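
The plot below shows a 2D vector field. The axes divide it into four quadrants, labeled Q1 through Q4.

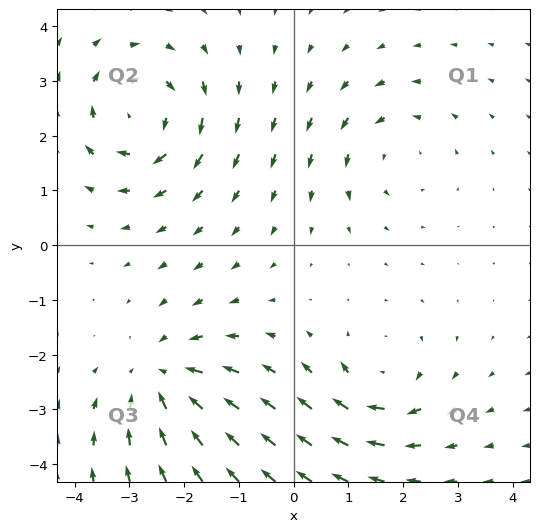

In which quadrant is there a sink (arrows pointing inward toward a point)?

Q3

The sink sits at approximately (-2.4, -2.4), which lies in quadrant Q3. The divergence there is about -5, negative as expected for a sink.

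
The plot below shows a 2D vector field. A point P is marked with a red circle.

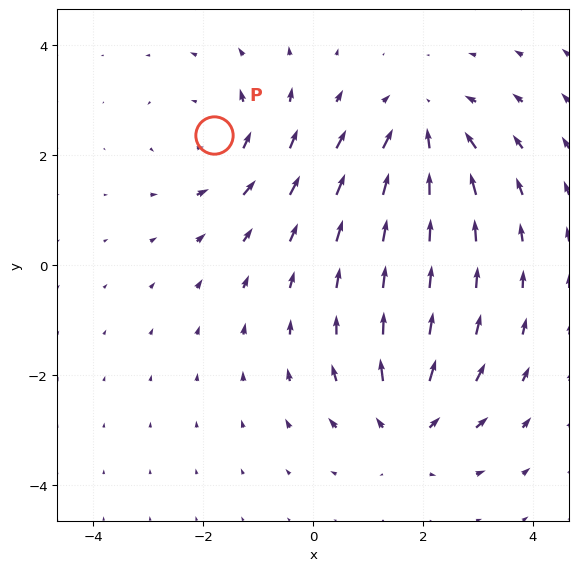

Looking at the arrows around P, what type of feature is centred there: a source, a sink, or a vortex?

At P (-1.8, 2.4) the arrows circulate counterclockwise. Divergence ≈0, curl about +3 — near-zero divergence with nonzero curl is a vortex.

vortex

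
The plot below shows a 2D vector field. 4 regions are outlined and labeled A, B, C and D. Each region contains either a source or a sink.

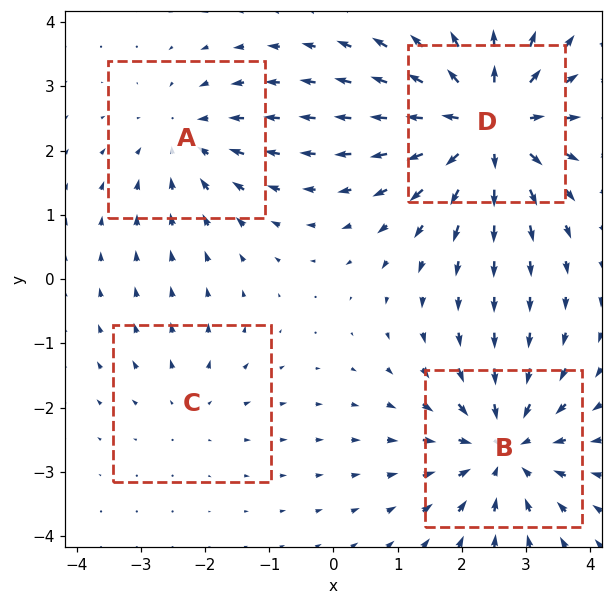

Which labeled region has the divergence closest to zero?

Divergence at each region's feature centre — A: about -3, B: about -5, C: about +2, D: about +7. Region C is closest to zero.

C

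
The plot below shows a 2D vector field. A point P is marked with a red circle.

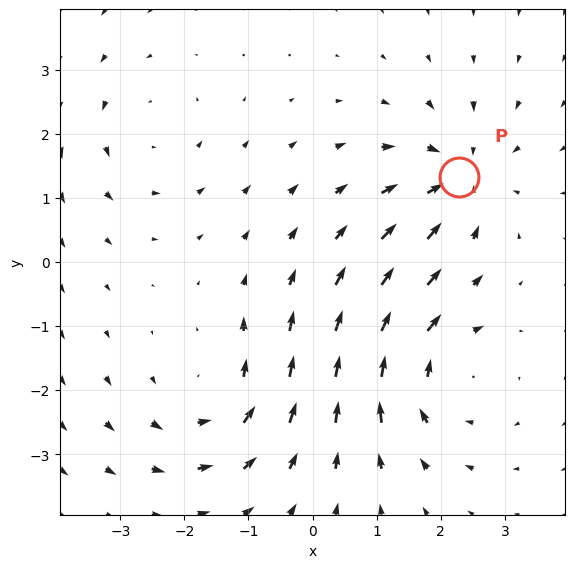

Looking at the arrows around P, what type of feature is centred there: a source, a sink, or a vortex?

sink

At P (2.3, 1.3) the arrows converge inward. Divergence about -4, curl ≈0 — negative divergence with near-zero curl is a sink.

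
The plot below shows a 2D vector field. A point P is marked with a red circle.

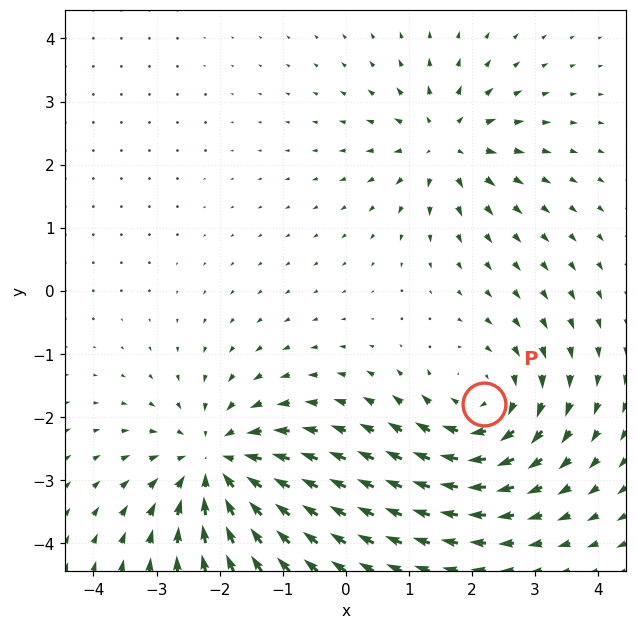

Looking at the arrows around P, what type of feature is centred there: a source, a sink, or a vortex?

At P (2.2, -1.8) the arrows circulate clockwise. Divergence ≈0, curl about -4 — near-zero divergence with nonzero curl is a vortex.

vortex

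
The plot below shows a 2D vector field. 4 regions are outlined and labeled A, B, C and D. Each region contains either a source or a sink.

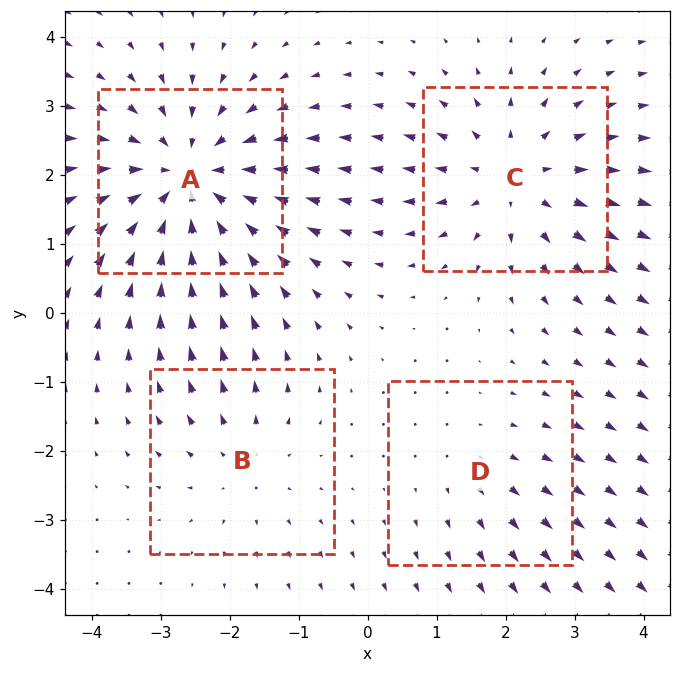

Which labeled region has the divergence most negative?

A

Divergence at each region's feature centre — A: about -6, B: about +3, C: about +4, D: about +2. Region A is most negative.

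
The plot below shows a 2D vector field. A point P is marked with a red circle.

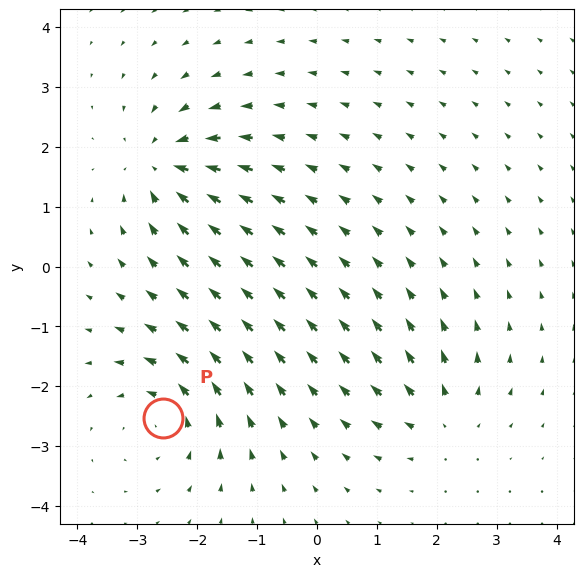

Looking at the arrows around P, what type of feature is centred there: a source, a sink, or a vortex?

At P (-2.6, -2.5) the arrows circulate counterclockwise. Divergence ≈0, curl about +4 — near-zero divergence with nonzero curl is a vortex.

vortex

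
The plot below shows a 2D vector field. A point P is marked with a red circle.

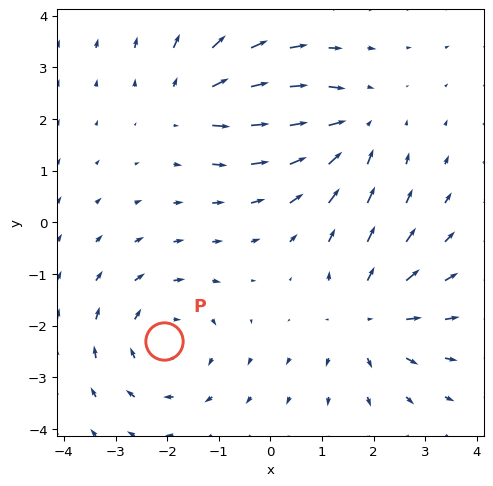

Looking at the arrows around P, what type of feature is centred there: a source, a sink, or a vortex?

At P (-2.1, -2.3) the arrows circulate clockwise. Divergence ≈0, curl about -3 — near-zero divergence with nonzero curl is a vortex.

vortex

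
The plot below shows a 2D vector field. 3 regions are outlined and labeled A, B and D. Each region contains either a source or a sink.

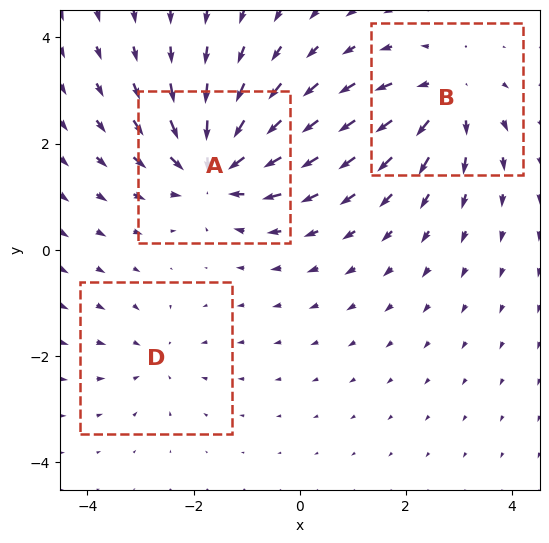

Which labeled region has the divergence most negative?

Divergence at each region's feature centre — A: about -5, B: about +4, D: about -2. Region A is most negative.

A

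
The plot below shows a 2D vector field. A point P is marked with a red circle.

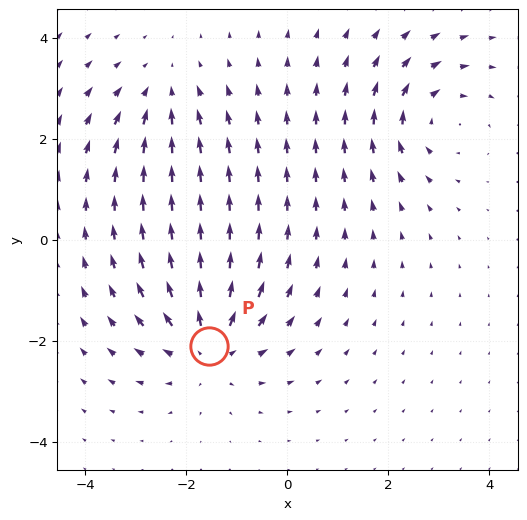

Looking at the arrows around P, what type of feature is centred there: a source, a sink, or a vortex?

source

At P (-1.6, -2.1) the arrows spread outward. Divergence about +4, curl ≈0 — positive divergence with near-zero curl is a source.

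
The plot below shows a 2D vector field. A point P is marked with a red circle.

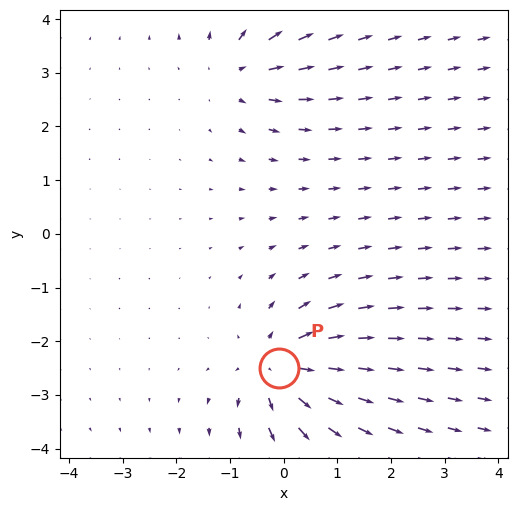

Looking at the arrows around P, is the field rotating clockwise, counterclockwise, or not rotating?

Near P at (-0.1, -2.5) the arrows show no circulation. The curl there is ≈0.

not rotating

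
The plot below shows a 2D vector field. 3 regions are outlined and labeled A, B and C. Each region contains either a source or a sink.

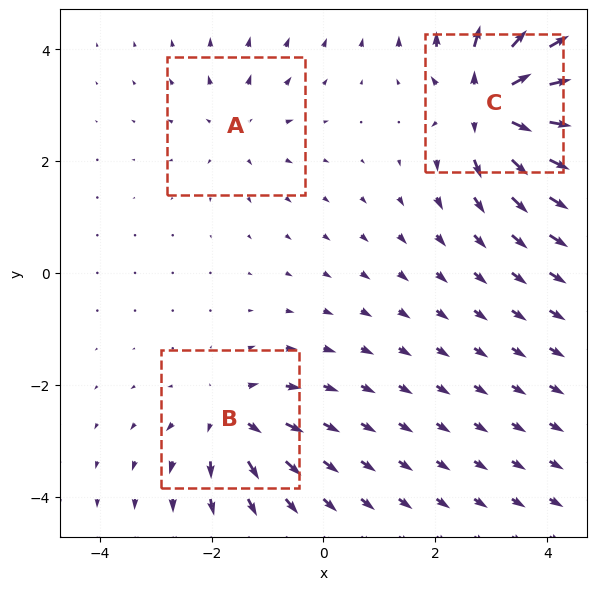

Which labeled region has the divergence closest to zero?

A

Divergence at each region's feature centre — A: about +2, B: about +4, C: about +7. Region A is closest to zero.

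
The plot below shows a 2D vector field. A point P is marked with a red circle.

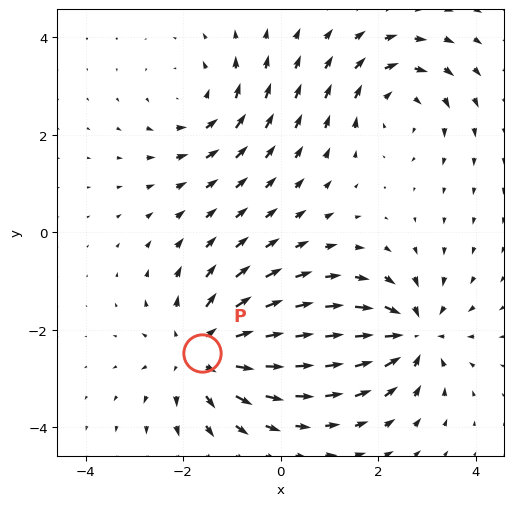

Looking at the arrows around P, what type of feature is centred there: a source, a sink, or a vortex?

At P (-1.6, -2.5) the arrows spread outward. Divergence about +5, curl ≈0 — positive divergence with near-zero curl is a source.

source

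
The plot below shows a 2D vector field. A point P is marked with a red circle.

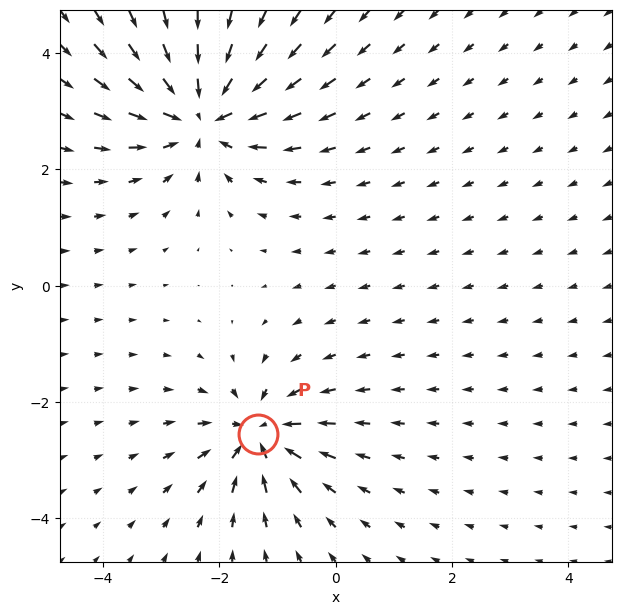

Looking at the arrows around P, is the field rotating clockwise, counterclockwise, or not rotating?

Near P at (-1.3, -2.6) the arrows show no circulation. The curl there is ≈0.

not rotating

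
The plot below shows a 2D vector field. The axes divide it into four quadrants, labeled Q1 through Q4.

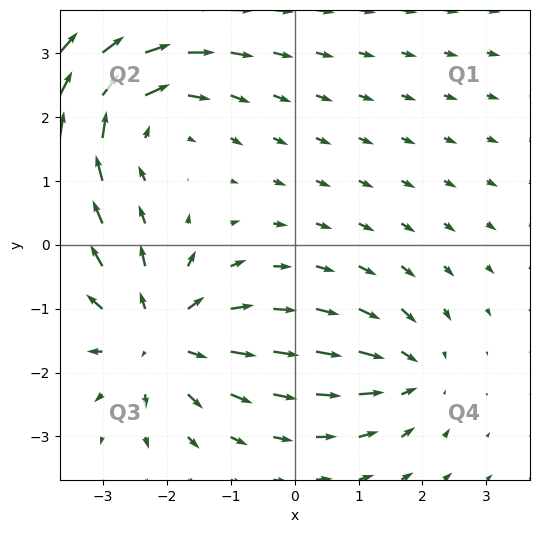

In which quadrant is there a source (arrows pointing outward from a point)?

The source sits at approximately (-2.1, -1.4), which lies in quadrant Q3. The divergence there is about +5, positive as expected for a source.

Q3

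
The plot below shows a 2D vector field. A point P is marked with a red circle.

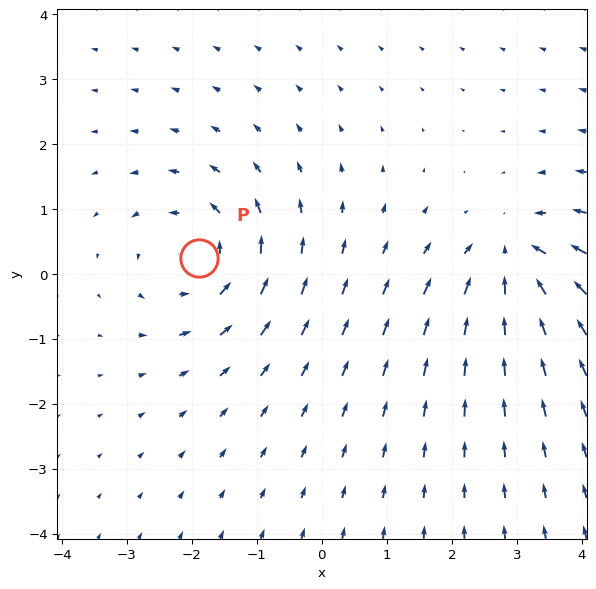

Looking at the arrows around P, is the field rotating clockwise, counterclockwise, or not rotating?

counterclockwise

Near P at (-1.9, 0.2) the arrows circulate counterclockwise. The curl (z-component) there is about +3; positive curl means counterclockwise rotation.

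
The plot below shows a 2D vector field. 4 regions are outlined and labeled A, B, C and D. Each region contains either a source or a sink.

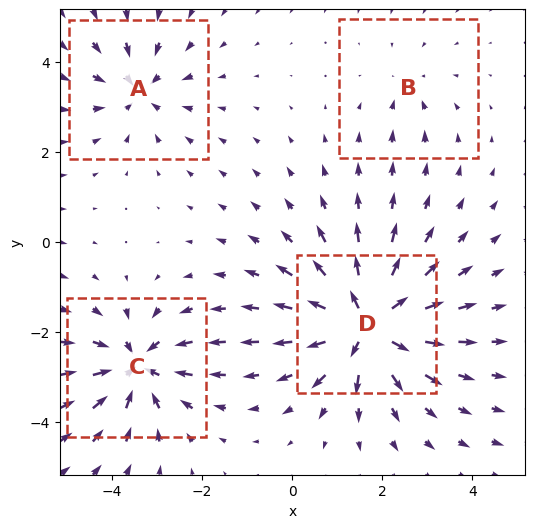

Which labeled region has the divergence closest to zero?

Divergence at each region's feature centre — A: about -4, B: about -2, C: about -6, D: about +8. Region B is closest to zero.

B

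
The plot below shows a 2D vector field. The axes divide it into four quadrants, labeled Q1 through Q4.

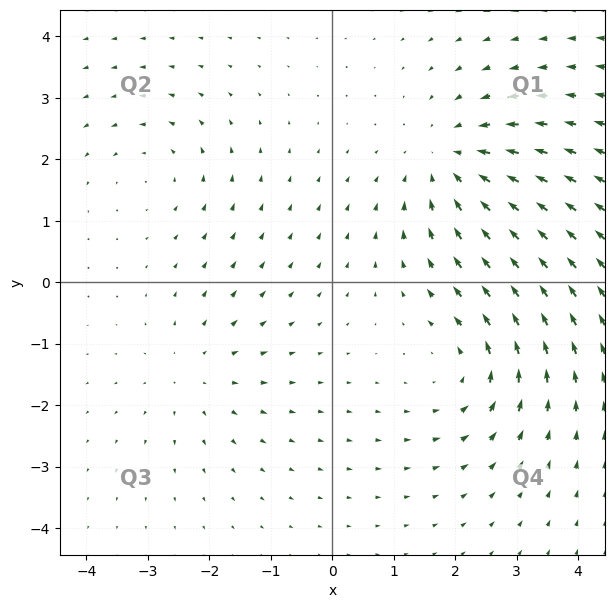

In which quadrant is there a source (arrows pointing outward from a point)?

Q3

The source sits at approximately (-2.2, -1.5), which lies in quadrant Q3. The divergence there is about +2, positive as expected for a source.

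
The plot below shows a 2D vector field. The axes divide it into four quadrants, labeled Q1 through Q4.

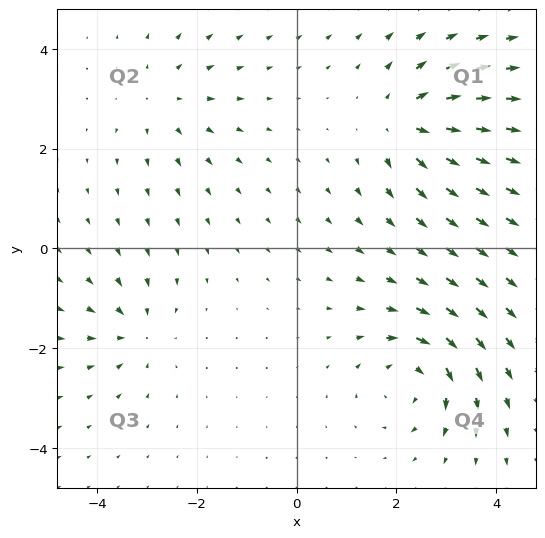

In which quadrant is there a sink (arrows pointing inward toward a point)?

The sink sits at approximately (-3.2, -1.7), which lies in quadrant Q3. The divergence there is about -4, negative as expected for a sink.

Q3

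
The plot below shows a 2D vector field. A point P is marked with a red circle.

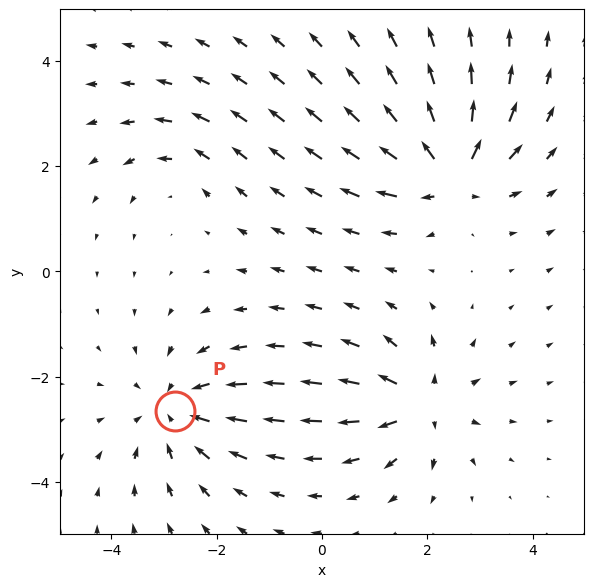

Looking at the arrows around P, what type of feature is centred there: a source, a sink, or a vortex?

At P (-2.8, -2.6) the arrows converge inward. Divergence about -4, curl ≈0 — negative divergence with near-zero curl is a sink.

sink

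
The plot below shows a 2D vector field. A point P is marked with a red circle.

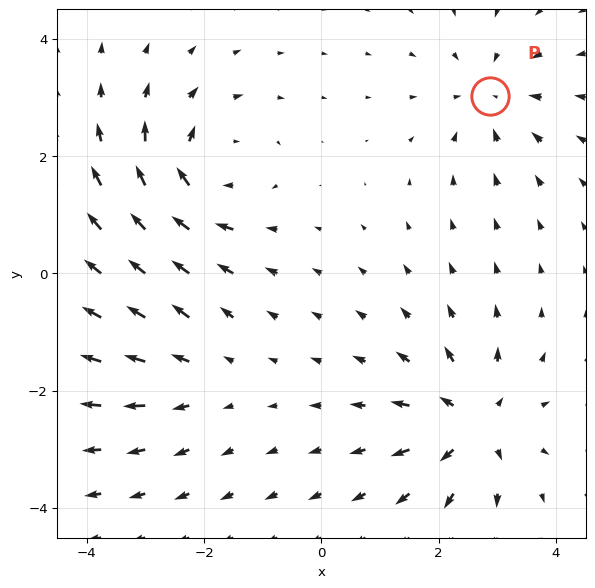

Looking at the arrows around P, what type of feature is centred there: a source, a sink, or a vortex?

sink

At P (2.9, 3.0) the arrows converge inward. Divergence about -4, curl ≈0 — negative divergence with near-zero curl is a sink.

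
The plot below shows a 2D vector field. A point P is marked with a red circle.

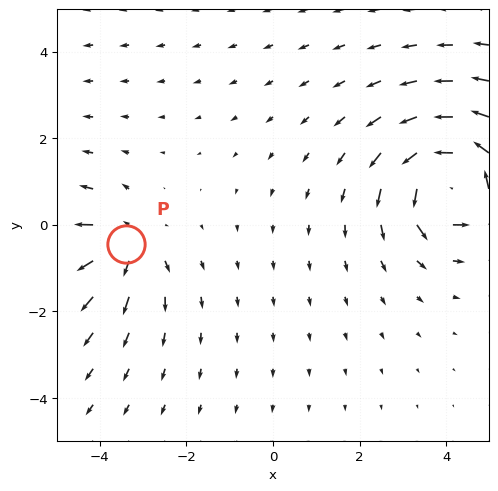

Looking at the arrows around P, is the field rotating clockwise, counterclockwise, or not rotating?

Near P at (-3.4, -0.4) the arrows show no circulation. The curl there is ≈0.

not rotating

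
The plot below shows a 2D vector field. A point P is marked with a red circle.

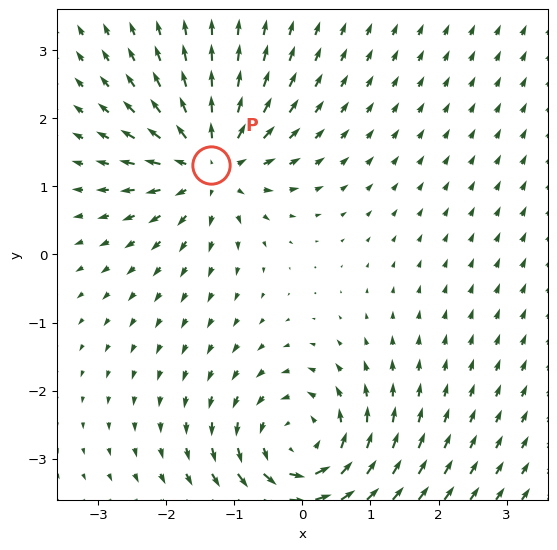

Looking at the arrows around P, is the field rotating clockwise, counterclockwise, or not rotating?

Near P at (-1.3, 1.3) the arrows show no circulation. The curl there is ≈0.

not rotating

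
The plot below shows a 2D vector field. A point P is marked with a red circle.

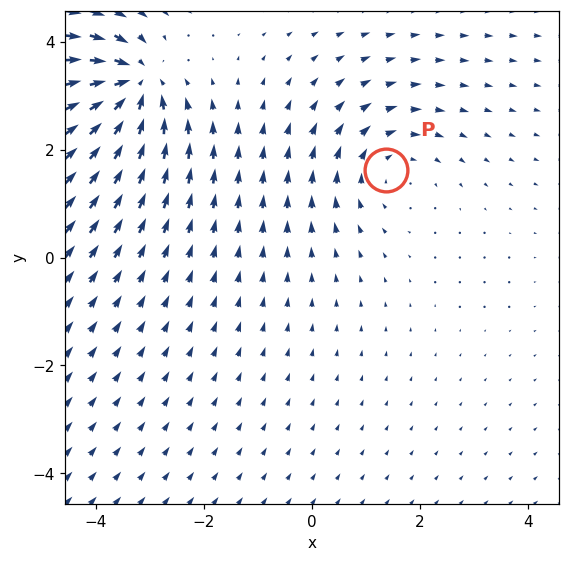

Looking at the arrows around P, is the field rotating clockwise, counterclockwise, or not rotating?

Near P at (1.4, 1.6) the arrows circulate clockwise. The curl (z-component) there is about -2; negative curl means clockwise rotation.

clockwise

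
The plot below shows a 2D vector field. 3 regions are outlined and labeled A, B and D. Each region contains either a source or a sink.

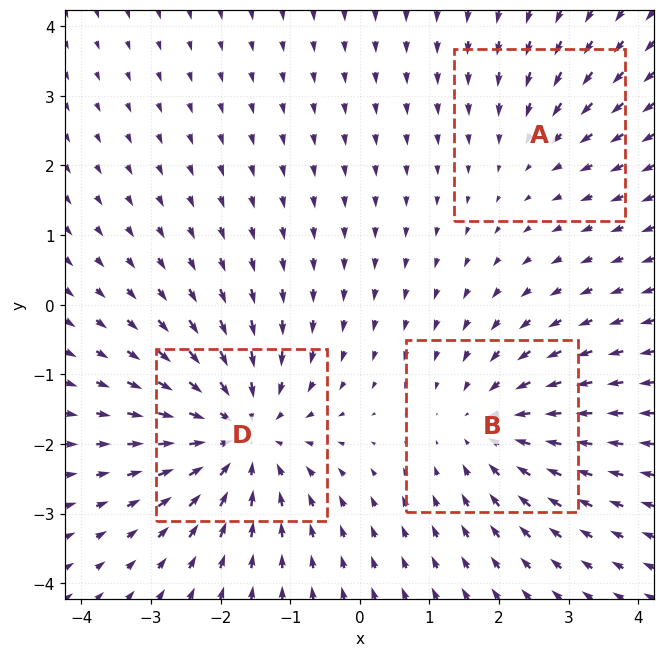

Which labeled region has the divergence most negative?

Divergence at each region's feature centre — A: about -2, B: about -3, D: about -5. Region D is most negative.

D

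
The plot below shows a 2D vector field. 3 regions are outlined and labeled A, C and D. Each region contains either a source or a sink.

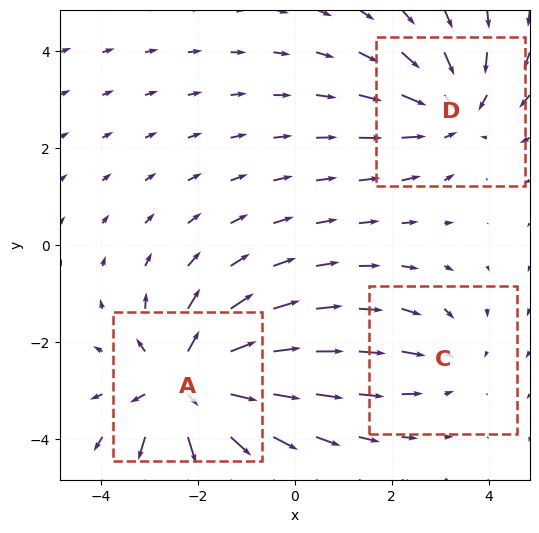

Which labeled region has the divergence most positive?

A

Divergence at each region's feature centre — A: about +4, C: about -2, D: about -3. Region A is most positive.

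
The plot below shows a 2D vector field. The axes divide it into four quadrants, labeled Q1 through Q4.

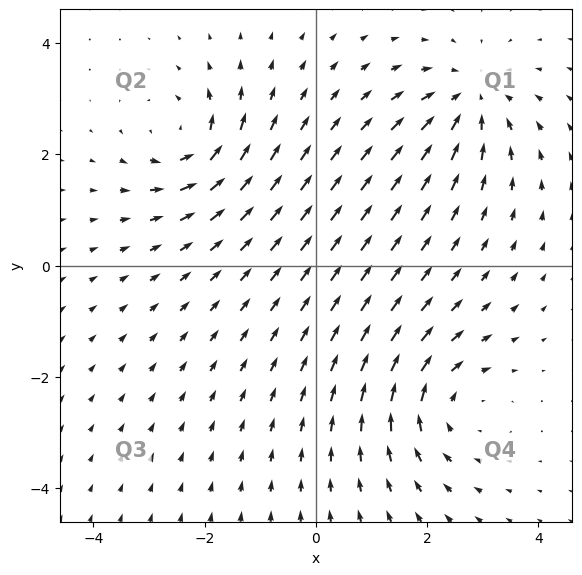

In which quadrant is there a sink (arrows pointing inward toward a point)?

The sink sits at approximately (2.8, 3.0), which lies in quadrant Q1. The divergence there is about -4, negative as expected for a sink.

Q1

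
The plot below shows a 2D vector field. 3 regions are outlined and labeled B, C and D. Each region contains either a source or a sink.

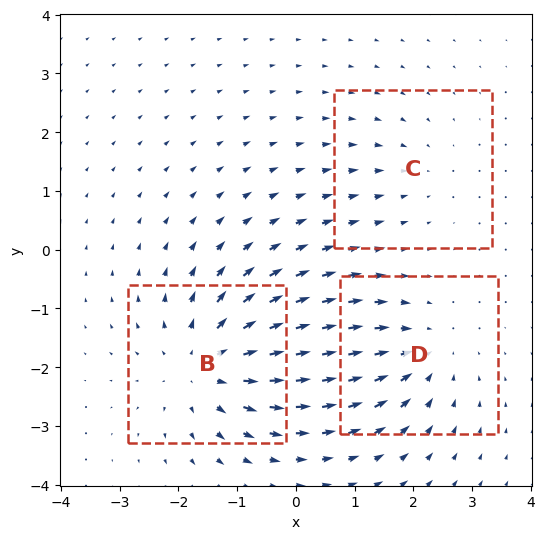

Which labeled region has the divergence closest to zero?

Divergence at each region's feature centre — B: about +4, C: about -2, D: about -3. Region C is closest to zero.

C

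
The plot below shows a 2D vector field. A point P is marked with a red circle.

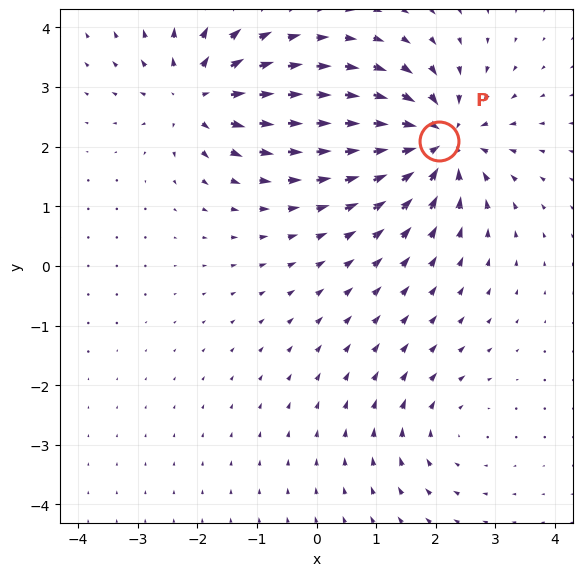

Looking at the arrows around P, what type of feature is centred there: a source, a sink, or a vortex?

sink

At P (2.1, 2.1) the arrows converge inward. Divergence about -6, curl ≈0 — negative divergence with near-zero curl is a sink.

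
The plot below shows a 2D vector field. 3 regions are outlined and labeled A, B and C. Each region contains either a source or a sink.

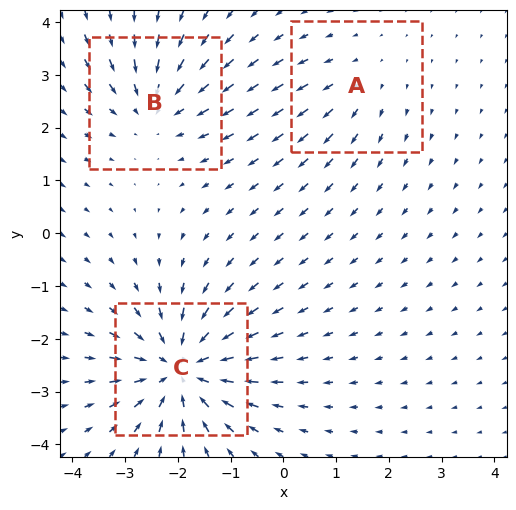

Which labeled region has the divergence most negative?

Divergence at each region's feature centre — A: about +2, B: about -3, C: about -5. Region C is most negative.

C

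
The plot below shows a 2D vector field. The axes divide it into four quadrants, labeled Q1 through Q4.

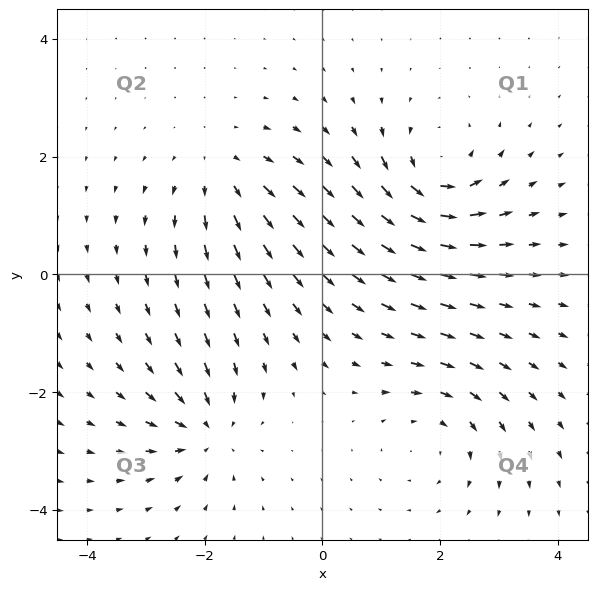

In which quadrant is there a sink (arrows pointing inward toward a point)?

Q3

The sink sits at approximately (-2.0, -2.7), which lies in quadrant Q3. The divergence there is about -5, negative as expected for a sink.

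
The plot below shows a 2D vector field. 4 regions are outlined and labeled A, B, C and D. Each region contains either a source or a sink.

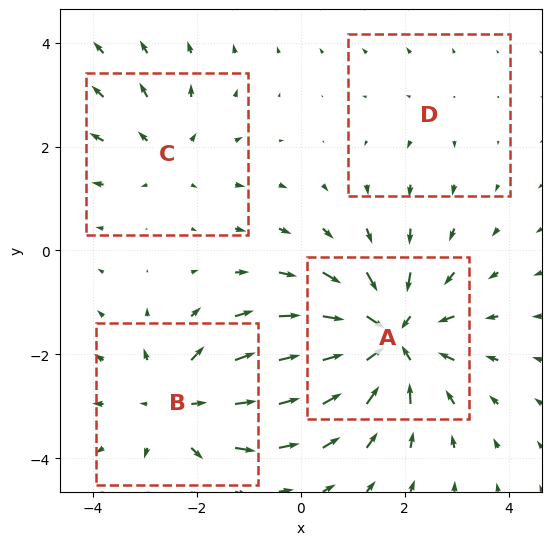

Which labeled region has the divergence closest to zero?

Divergence at each region's feature centre — A: about -6, B: about +4, C: about +3, D: about +2. Region D is closest to zero.

D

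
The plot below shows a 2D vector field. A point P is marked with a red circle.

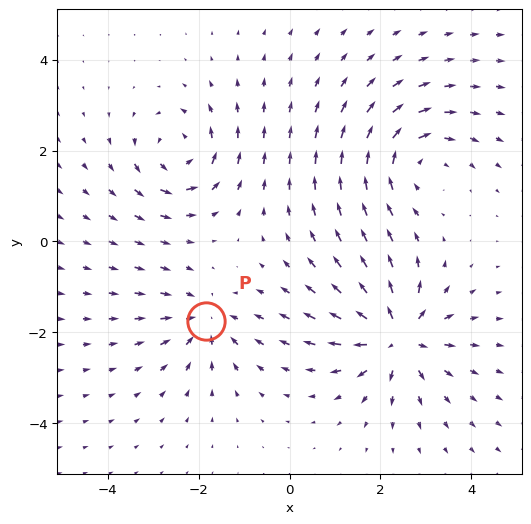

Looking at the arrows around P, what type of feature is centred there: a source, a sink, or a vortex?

sink

At P (-1.8, -1.8) the arrows converge inward. Divergence about -3, curl ≈0 — negative divergence with near-zero curl is a sink.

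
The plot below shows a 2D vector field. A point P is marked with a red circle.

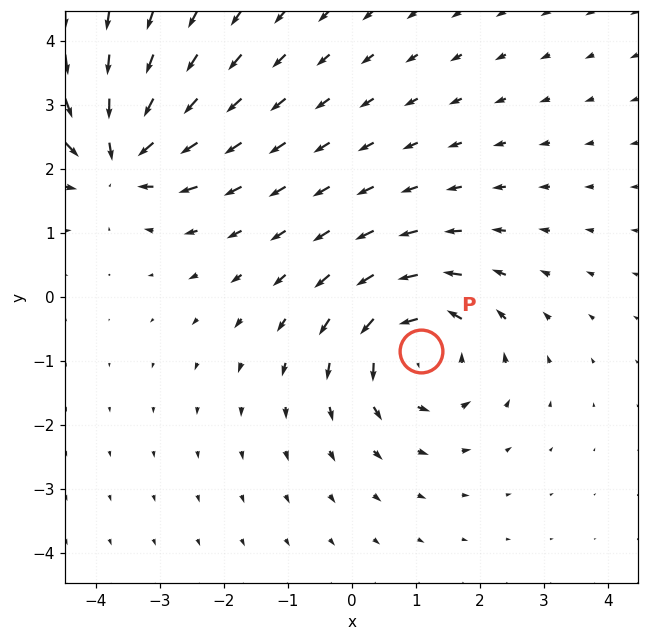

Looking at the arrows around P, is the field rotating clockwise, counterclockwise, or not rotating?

counterclockwise

Near P at (1.1, -0.8) the arrows circulate counterclockwise. The curl (z-component) there is about +3; positive curl means counterclockwise rotation.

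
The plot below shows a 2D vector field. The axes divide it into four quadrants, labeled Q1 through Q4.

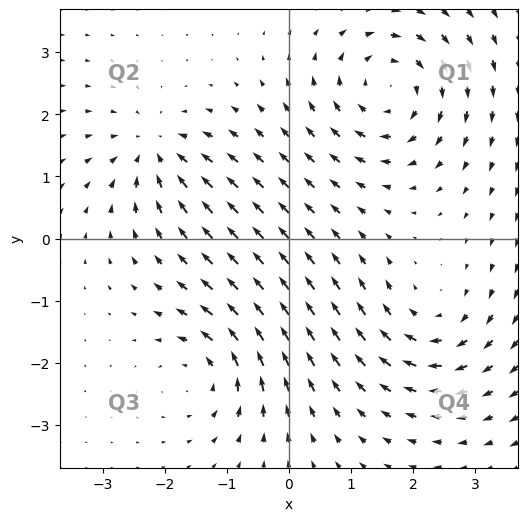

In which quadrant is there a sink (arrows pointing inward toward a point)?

Q2

The sink sits at approximately (-2.2, 1.4), which lies in quadrant Q2. The divergence there is about -4, negative as expected for a sink.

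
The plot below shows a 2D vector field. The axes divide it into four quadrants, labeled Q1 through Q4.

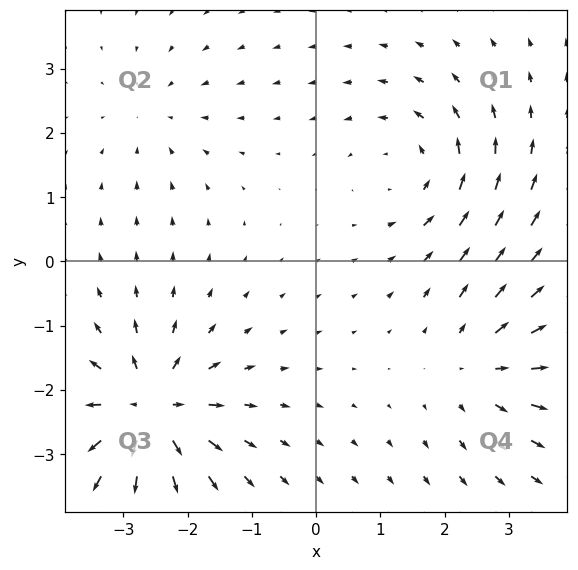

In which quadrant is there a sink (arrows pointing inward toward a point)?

The sink sits at approximately (-2.5, 2.3), which lies in quadrant Q2. The divergence there is about -2, negative as expected for a sink.

Q2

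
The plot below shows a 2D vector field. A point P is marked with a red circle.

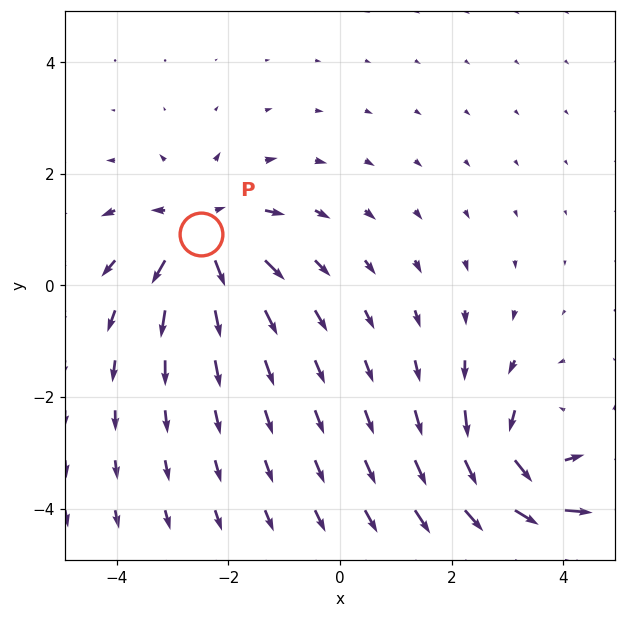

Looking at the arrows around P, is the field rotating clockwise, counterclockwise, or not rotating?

not rotating

Near P at (-2.5, 0.9) the arrows show no circulation. The curl there is ≈0.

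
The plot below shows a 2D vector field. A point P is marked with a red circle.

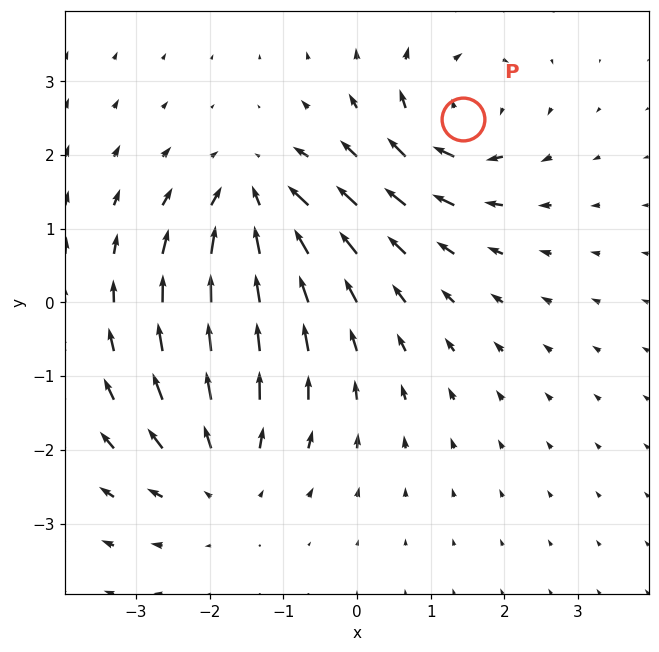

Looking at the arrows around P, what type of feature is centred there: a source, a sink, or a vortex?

vortex

At P (1.4, 2.5) the arrows circulate clockwise. Divergence ≈0, curl about -6 — near-zero divergence with nonzero curl is a vortex.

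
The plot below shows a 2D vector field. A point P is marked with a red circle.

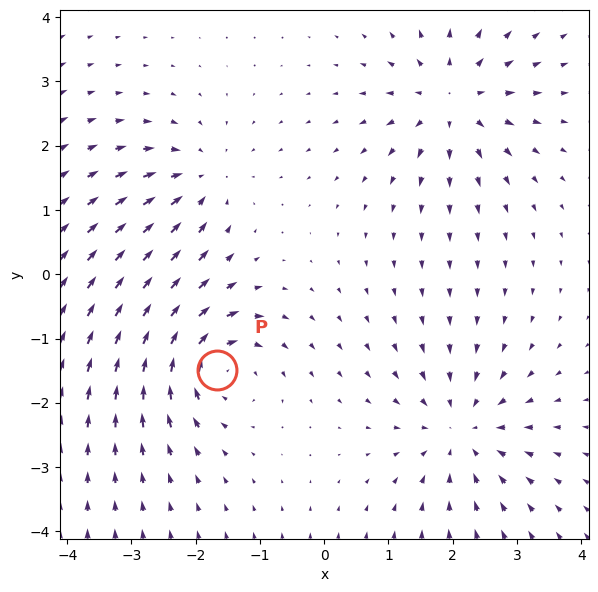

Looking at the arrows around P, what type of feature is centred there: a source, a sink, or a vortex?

vortex

At P (-1.7, -1.5) the arrows circulate clockwise. Divergence ≈0, curl about -5 — near-zero divergence with nonzero curl is a vortex.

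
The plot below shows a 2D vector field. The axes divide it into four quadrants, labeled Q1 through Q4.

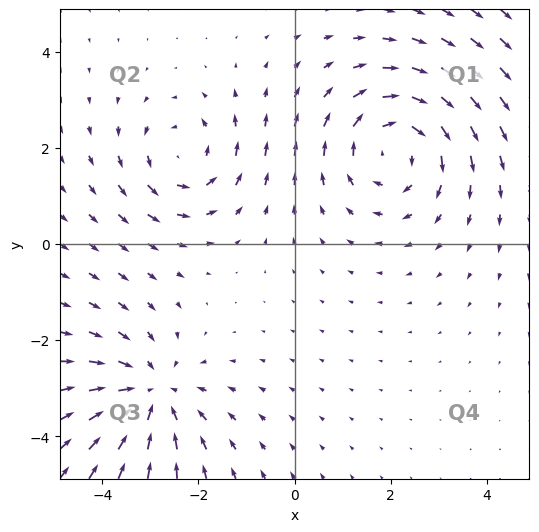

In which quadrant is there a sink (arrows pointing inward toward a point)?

The sink sits at approximately (-3.0, -3.1), which lies in quadrant Q3. The divergence there is about -4, negative as expected for a sink.

Q3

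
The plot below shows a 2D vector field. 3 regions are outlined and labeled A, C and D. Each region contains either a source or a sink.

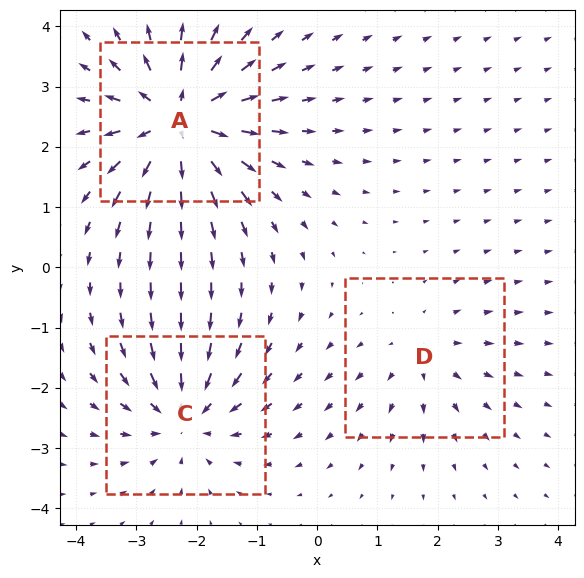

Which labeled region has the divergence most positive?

Divergence at each region's feature centre — A: about +6, C: about -4, D: about +2. Region A is most positive.

A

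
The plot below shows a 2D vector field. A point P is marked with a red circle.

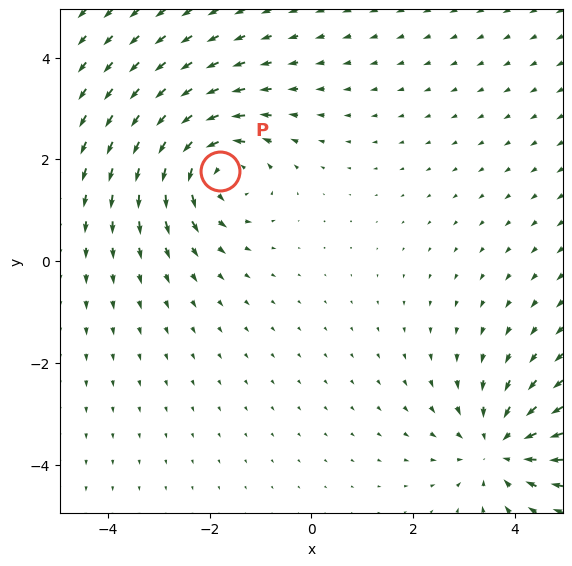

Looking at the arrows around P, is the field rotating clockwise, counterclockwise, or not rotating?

counterclockwise

Near P at (-1.8, 1.8) the arrows circulate counterclockwise. The curl (z-component) there is about +4; positive curl means counterclockwise rotation.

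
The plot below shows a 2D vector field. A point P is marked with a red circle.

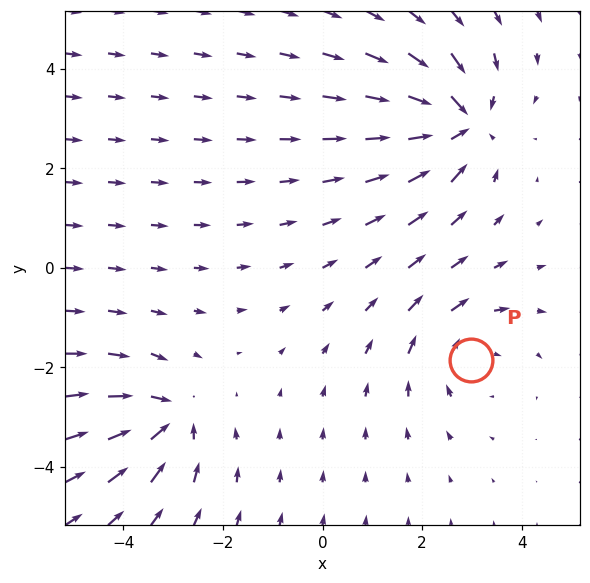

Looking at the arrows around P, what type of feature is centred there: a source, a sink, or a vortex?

At P (3.0, -1.8) the arrows circulate clockwise. Divergence ≈0, curl about -3 — near-zero divergence with nonzero curl is a vortex.

vortex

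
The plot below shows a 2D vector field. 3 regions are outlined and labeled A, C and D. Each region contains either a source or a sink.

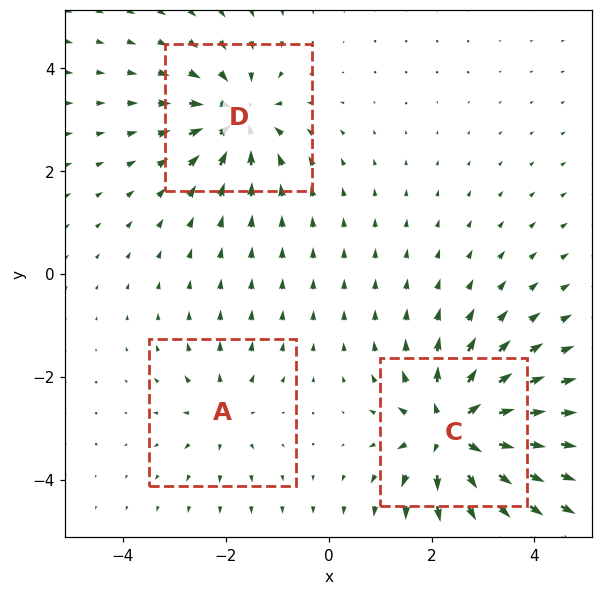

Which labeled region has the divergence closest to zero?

A

Divergence at each region's feature centre — A: about +2, C: about +6, D: about -4. Region A is closest to zero.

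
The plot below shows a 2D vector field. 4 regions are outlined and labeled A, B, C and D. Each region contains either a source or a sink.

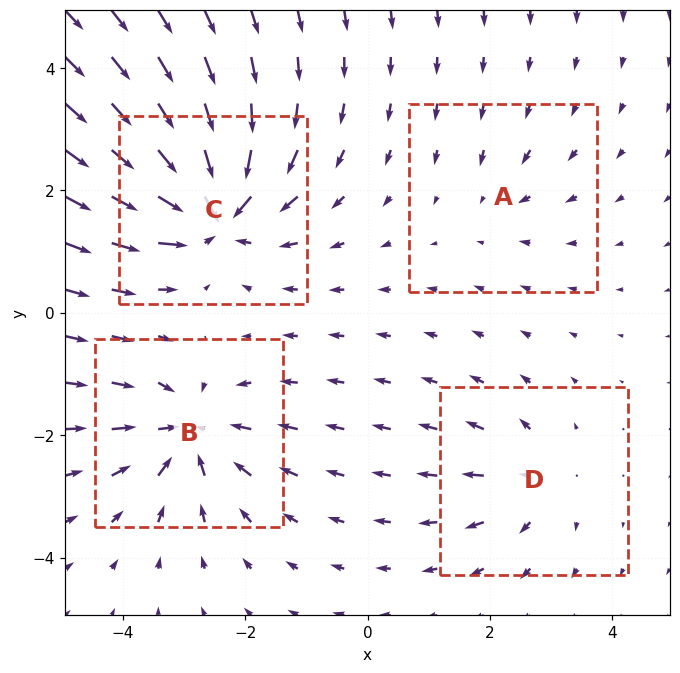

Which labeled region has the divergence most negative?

Divergence at each region's feature centre — A: about -2, B: about -6, C: about -8, D: about +4. Region C is most negative.

C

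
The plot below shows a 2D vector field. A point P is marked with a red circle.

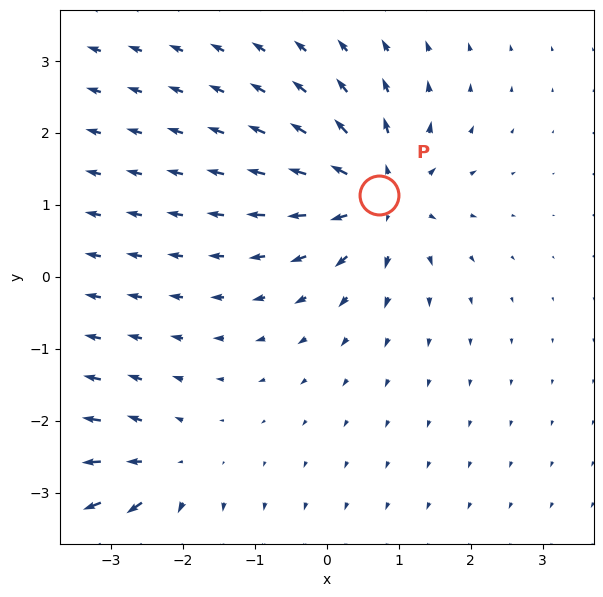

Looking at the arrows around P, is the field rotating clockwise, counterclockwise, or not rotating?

Near P at (0.7, 1.1) the arrows show no circulation. The curl there is ≈0.

not rotating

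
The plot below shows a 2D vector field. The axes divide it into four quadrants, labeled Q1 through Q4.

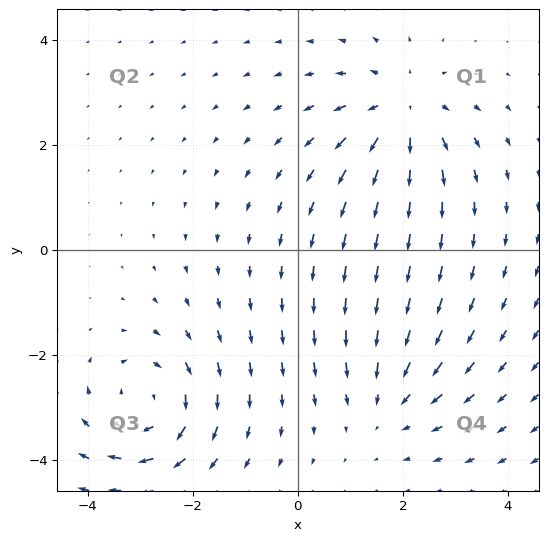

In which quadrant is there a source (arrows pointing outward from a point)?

The source sits at approximately (2.0, 2.7), which lies in quadrant Q1. The divergence there is about +4, positive as expected for a source.

Q1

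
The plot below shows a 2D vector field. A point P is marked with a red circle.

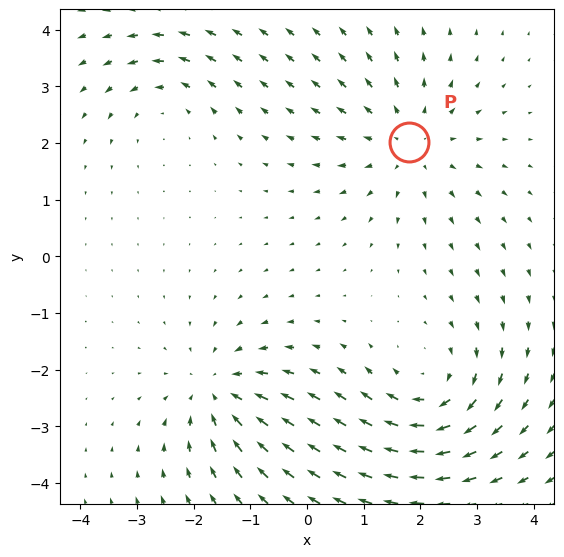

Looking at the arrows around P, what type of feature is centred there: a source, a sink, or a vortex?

source

At P (1.8, 2.0) the arrows spread outward. Divergence about +4, curl ≈0 — positive divergence with near-zero curl is a source.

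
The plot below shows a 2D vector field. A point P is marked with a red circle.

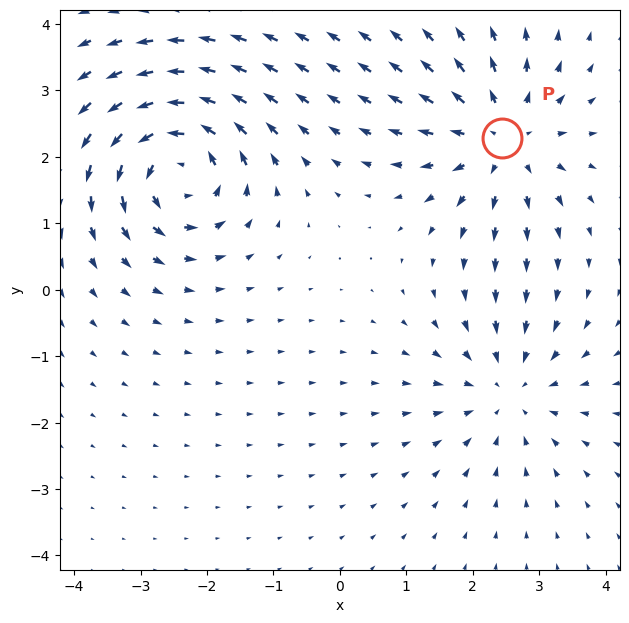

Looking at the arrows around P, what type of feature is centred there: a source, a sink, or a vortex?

At P (2.4, 2.3) the arrows spread outward. Divergence about +5, curl ≈0 — positive divergence with near-zero curl is a source.

source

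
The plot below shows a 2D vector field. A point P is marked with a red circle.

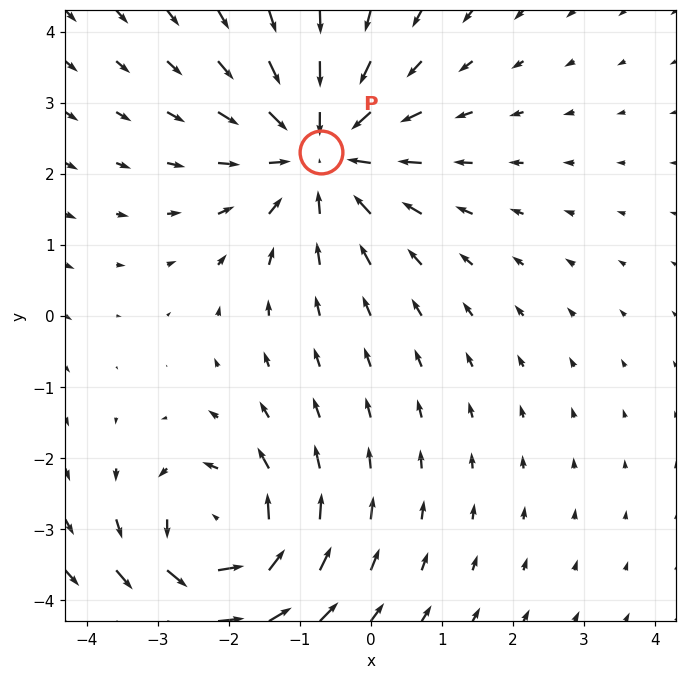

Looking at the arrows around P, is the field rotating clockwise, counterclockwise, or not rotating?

not rotating

Near P at (-0.7, 2.3) the arrows show no circulation. The curl there is ≈0.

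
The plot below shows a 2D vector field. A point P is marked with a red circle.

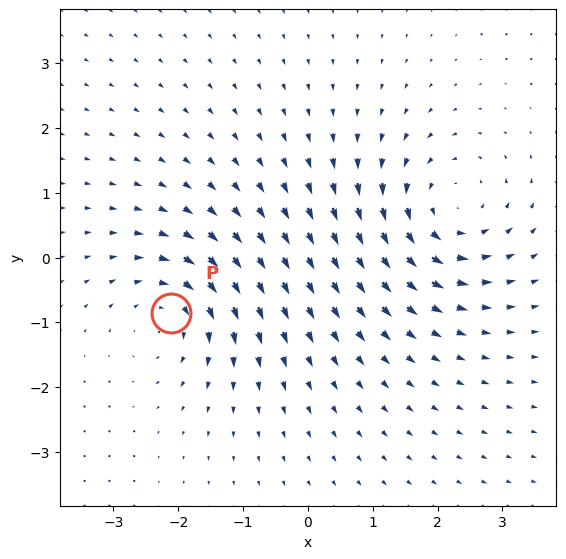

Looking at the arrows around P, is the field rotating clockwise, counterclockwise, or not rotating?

clockwise

Near P at (-2.1, -0.9) the arrows circulate clockwise. The curl (z-component) there is about -4; negative curl means clockwise rotation.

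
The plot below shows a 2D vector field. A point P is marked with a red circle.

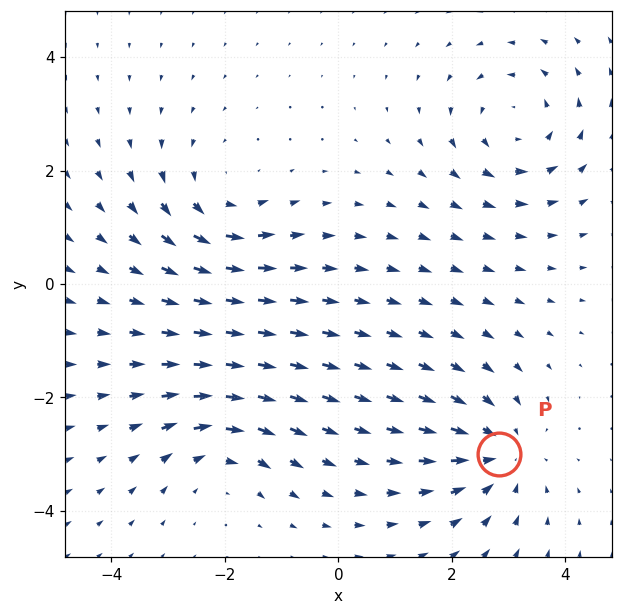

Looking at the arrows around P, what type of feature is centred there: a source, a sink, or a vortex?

At P (2.8, -3.0) the arrows converge inward. Divergence about -5, curl ≈0 — negative divergence with near-zero curl is a sink.

sink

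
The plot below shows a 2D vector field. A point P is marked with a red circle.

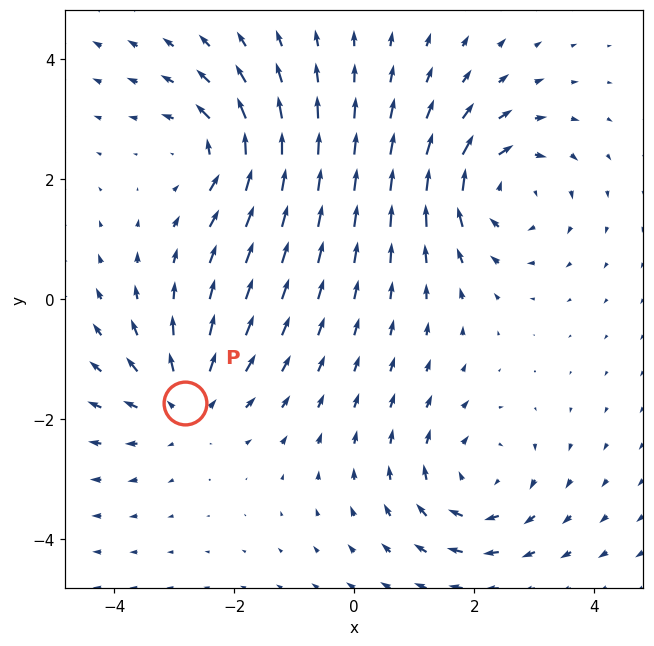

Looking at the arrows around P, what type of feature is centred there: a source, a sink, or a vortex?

At P (-2.8, -1.7) the arrows spread outward. Divergence about +5, curl ≈0 — positive divergence with near-zero curl is a source.

source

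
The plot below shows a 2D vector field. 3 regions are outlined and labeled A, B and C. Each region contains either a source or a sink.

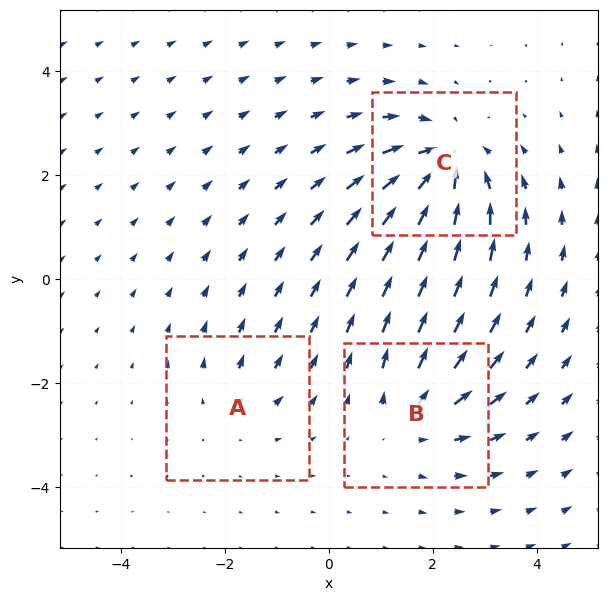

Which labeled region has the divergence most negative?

Divergence at each region's feature centre — A: about +2, B: about +3, C: about -5. Region C is most negative.

C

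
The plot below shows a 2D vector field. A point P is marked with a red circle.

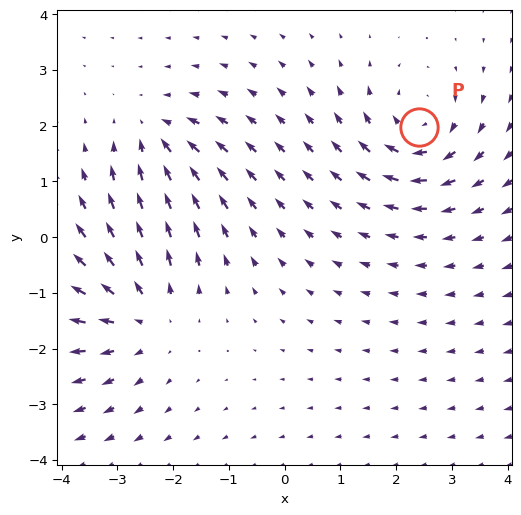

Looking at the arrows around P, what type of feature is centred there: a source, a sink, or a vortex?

At P (2.4, 2.0) the arrows circulate clockwise. Divergence ≈0, curl about -4 — near-zero divergence with nonzero curl is a vortex.

vortex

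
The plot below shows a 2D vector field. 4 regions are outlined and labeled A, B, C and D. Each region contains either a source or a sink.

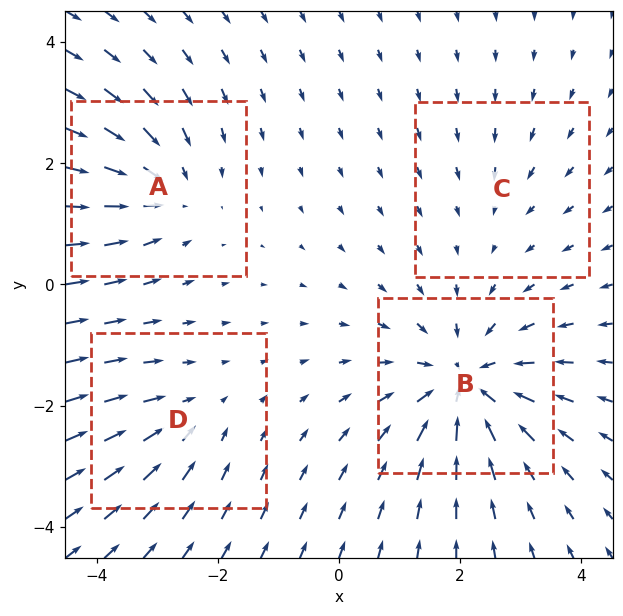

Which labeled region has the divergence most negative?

B

Divergence at each region's feature centre — A: about -4, B: about -7, C: about -2, D: about -3. Region B is most negative.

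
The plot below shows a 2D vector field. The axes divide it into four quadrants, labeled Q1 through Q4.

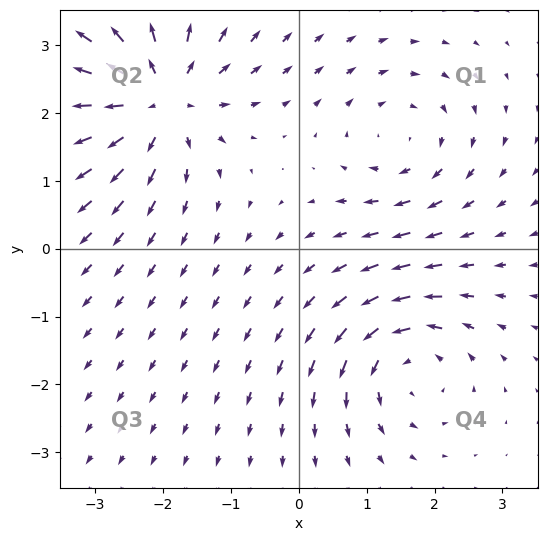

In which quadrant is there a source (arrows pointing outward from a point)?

The source sits at approximately (-2.1, 2.2), which lies in quadrant Q2. The divergence there is about +6, positive as expected for a source.

Q2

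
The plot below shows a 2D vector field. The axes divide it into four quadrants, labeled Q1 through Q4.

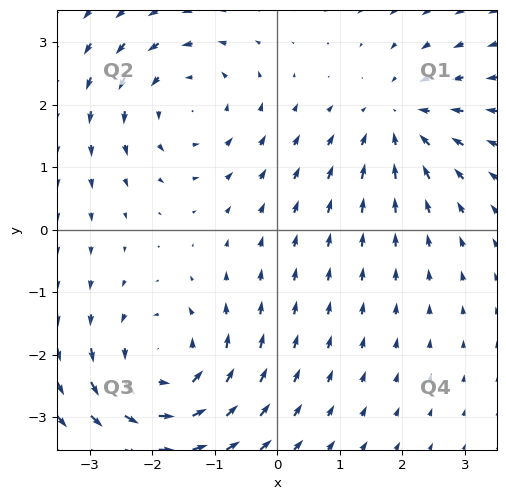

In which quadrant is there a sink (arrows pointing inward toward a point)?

Q1

The sink sits at approximately (1.9, 1.8), which lies in quadrant Q1. The divergence there is about -3, negative as expected for a sink.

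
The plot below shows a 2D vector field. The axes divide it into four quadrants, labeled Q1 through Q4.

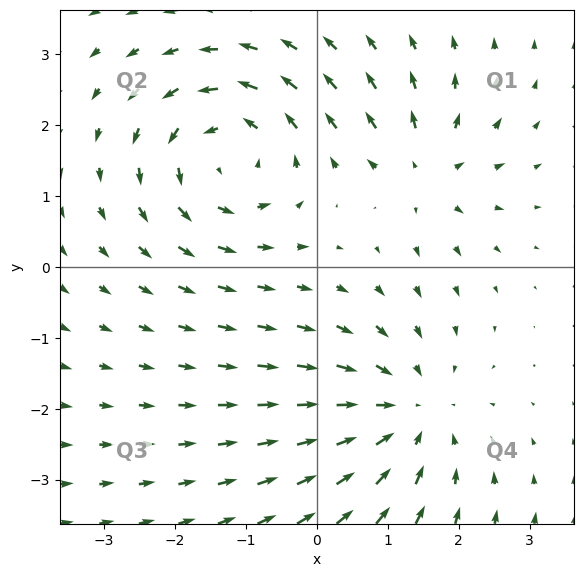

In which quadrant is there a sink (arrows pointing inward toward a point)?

Q4

The sink sits at approximately (1.3, -2.1), which lies in quadrant Q4. The divergence there is about -4, negative as expected for a sink.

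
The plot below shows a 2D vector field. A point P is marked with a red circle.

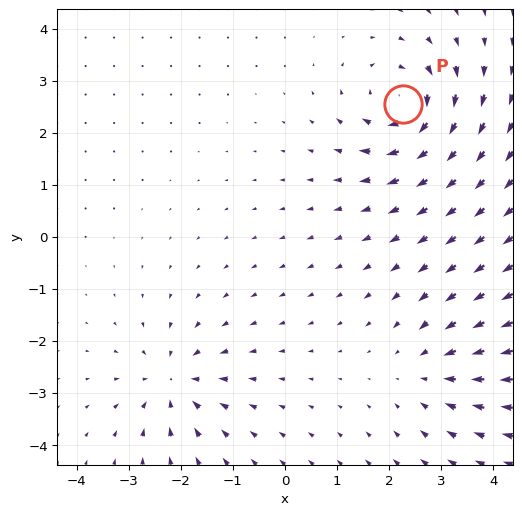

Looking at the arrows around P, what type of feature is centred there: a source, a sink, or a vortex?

vortex

At P (2.3, 2.6) the arrows circulate clockwise. Divergence ≈0, curl about -6 — near-zero divergence with nonzero curl is a vortex.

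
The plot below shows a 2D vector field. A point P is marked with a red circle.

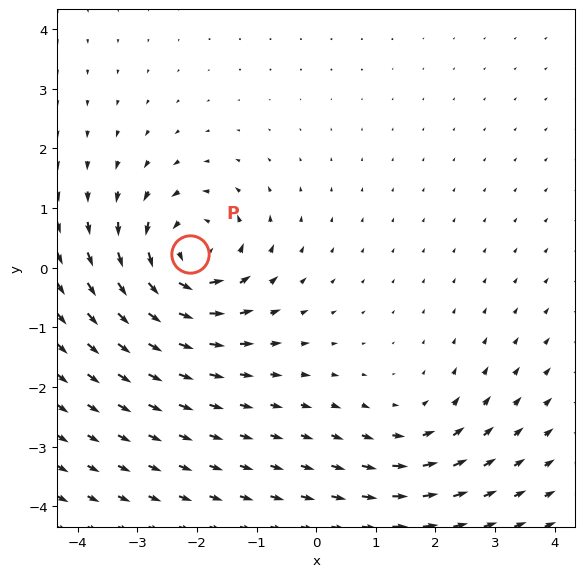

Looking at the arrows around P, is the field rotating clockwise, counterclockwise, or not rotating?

counterclockwise

Near P at (-2.1, 0.2) the arrows circulate counterclockwise. The curl (z-component) there is about +5; positive curl means counterclockwise rotation.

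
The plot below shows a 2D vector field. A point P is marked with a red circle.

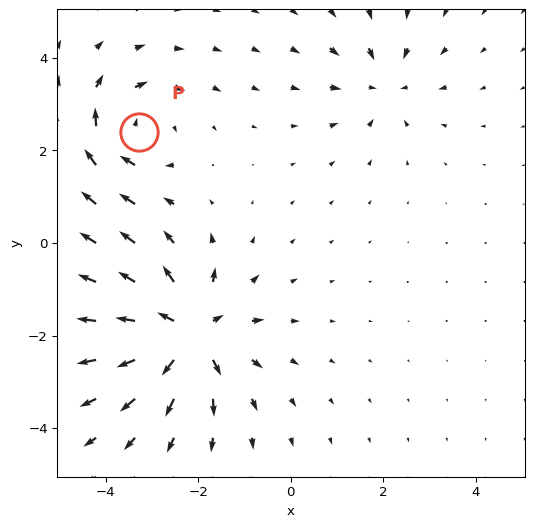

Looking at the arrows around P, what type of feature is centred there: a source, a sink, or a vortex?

vortex

At P (-3.3, 2.4) the arrows circulate clockwise. Divergence ≈0, curl about -4 — near-zero divergence with nonzero curl is a vortex.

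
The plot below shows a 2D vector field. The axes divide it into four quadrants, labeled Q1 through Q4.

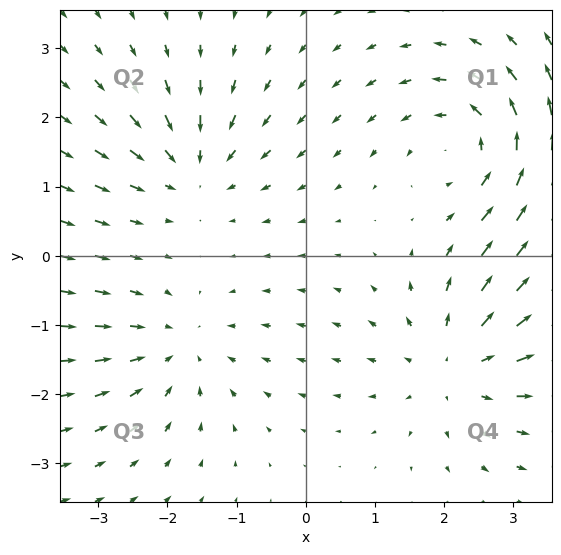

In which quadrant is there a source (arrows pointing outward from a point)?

Q4

The source sits at approximately (2.2, -1.6), which lies in quadrant Q4. The divergence there is about +4, positive as expected for a source.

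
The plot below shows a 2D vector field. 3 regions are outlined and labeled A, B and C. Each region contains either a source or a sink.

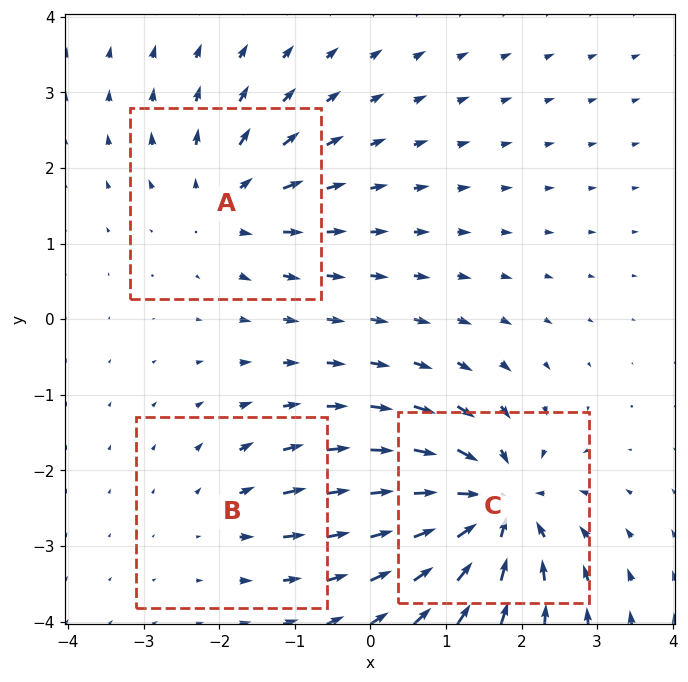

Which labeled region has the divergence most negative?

C

Divergence at each region's feature centre — A: about +4, B: about +2, C: about -7. Region C is most negative.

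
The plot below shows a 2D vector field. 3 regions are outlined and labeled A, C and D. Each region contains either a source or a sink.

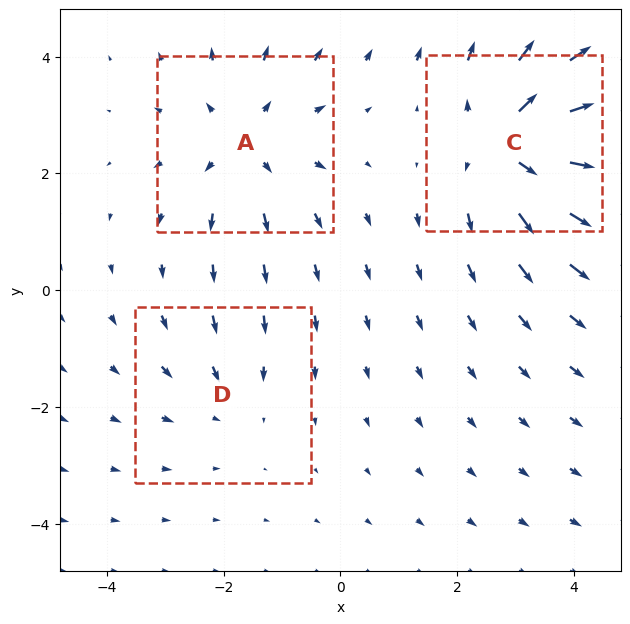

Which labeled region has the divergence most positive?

C

Divergence at each region's feature centre — A: about +3, C: about +4, D: about -2. Region C is most positive.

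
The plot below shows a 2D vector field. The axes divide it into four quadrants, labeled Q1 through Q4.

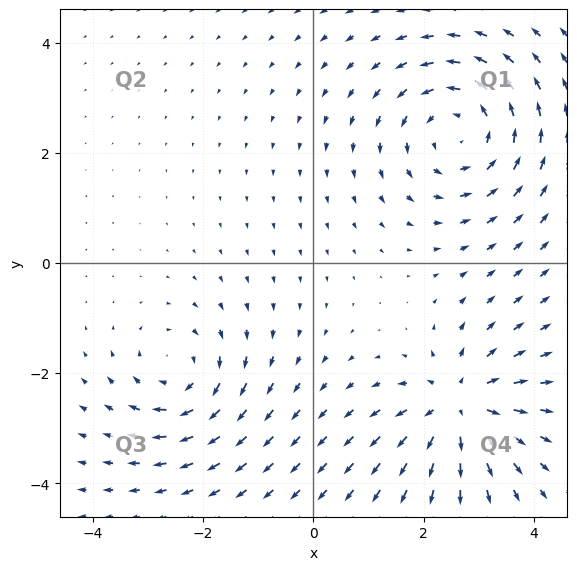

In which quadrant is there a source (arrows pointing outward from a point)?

Q4

The source sits at approximately (2.6, -2.6), which lies in quadrant Q4. The divergence there is about +5, positive as expected for a source.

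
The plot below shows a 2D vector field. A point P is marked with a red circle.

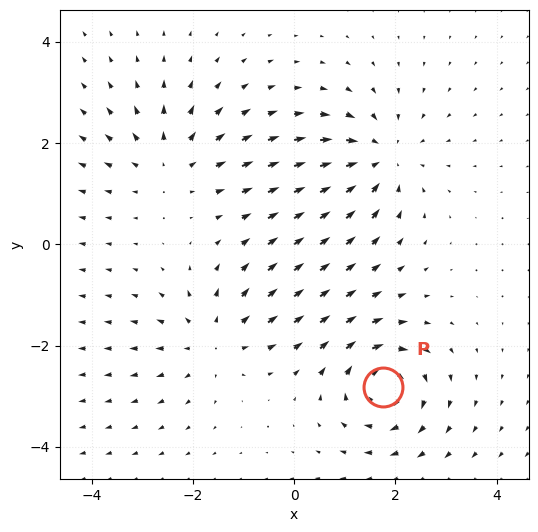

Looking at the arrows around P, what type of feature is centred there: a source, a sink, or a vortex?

At P (1.8, -2.8) the arrows circulate clockwise. Divergence ≈0, curl about -6 — near-zero divergence with nonzero curl is a vortex.

vortex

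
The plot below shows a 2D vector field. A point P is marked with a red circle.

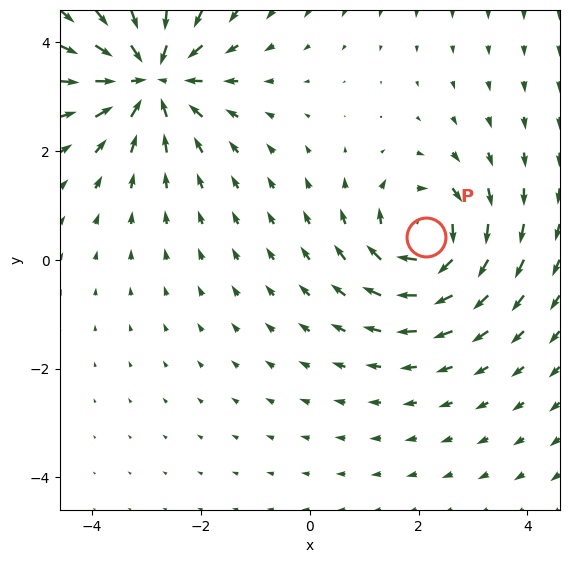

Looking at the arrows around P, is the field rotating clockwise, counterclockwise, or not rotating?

Near P at (2.1, 0.4) the arrows circulate clockwise. The curl (z-component) there is about -4; negative curl means clockwise rotation.

clockwise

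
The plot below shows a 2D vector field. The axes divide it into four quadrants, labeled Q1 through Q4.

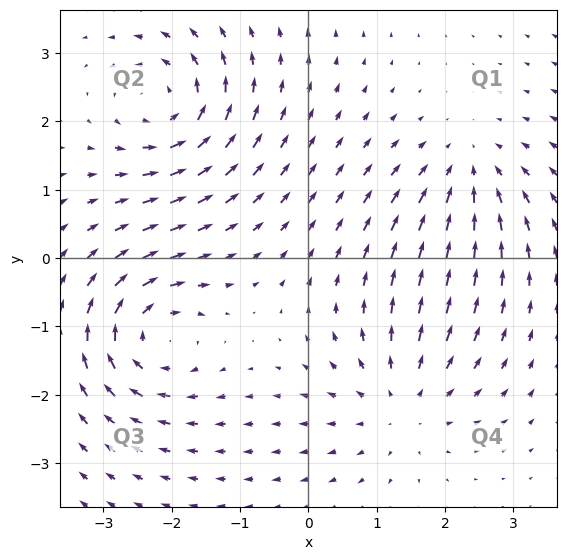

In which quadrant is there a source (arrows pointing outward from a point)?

Q4

The source sits at approximately (1.4, -2.1), which lies in quadrant Q4. The divergence there is about +4, positive as expected for a source.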